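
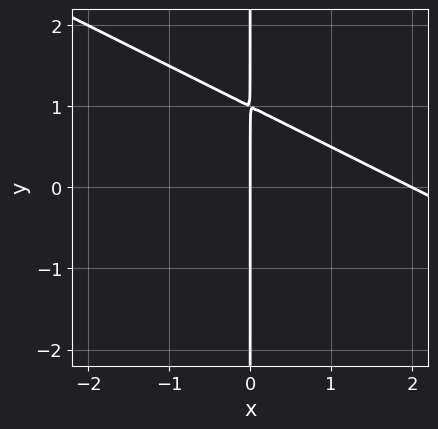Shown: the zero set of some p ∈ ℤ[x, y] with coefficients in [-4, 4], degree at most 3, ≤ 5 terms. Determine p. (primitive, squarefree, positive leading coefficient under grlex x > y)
The degree is 2 — a generic line meets the curve in up to 2 points.
Observable constraints: the x-axis gridline crossings are at x ∈ {0, 2}; every point of the y-axis in the box is on the curve.
The integer polynomial consistent with all of this is the stated p.

x^2 + 2*x*y - 2*x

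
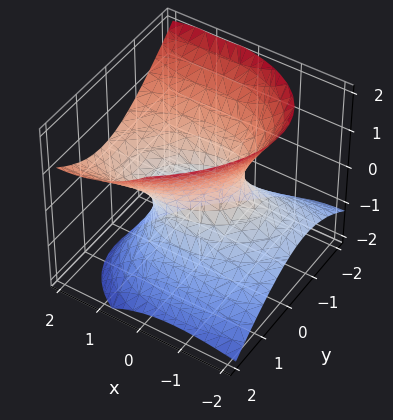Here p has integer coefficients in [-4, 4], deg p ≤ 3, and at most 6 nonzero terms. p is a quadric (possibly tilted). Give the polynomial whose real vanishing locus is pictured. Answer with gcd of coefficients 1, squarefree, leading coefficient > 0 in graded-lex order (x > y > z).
deg p = 2.
Checking where it meets the axes: the surface avoids every integer z-axis point in the box; the x-axis gridline crossings are at x ∈ {-1, 1}.
Putting this together gives p.

x^2 - x*y - 2*x*z + 2*y^2 - 2*z^2 - 1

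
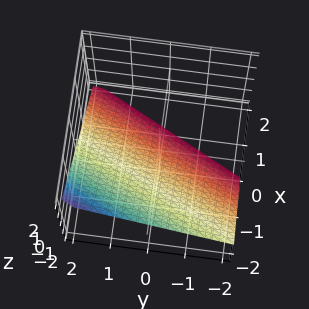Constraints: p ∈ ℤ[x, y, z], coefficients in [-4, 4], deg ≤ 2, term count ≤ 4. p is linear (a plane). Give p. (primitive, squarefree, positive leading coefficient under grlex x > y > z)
(a) deg p = 1. Every cross-section is a straight line — this is a plane.
(b) From the visible intercepts: it meets the x-axis at x = -1 (among the integer gridlines); one z-axis crossing is at z = -1.
(c) Matching integer coefficients to the picture gives p. Check: (0, 2, 0) on the y-axis lies on the surface, and p(0, 2, 0) = 0. ✓

2*x - y + 2*z + 2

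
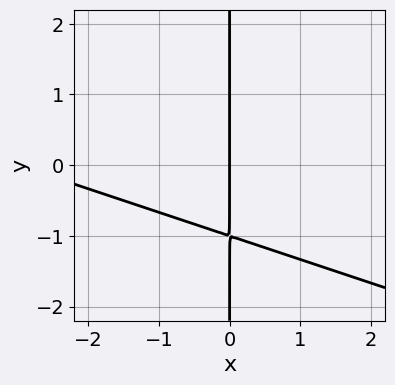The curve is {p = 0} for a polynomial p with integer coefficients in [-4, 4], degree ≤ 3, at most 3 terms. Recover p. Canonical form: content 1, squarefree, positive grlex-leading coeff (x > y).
The degree is 2 — the shape is more complex than any degree-1 curve.
Observable constraints: the visible y-axis segment lies entirely on the curve; one x-axis crossing is at x = 0.
The integer polynomial consistent with all of this is the stated p.

x^2 + 3*x*y + 3*x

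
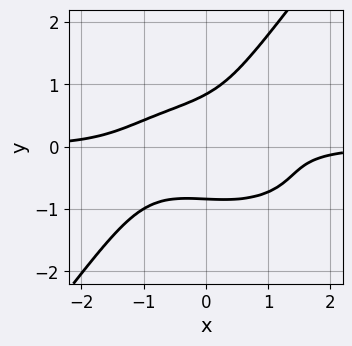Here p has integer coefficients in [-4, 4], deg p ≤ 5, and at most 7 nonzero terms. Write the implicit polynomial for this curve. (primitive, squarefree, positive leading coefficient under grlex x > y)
x^3*y + 2*x*y^3 - 2*y^4 + 2*x*y^2 + 1

Degree: the shape is more complex than any degree-3 curve, so deg p = 4.
Reading off the gridlines: no x-intercept at any integer in the box.
The integer polynomial consistent with all of this is the stated p.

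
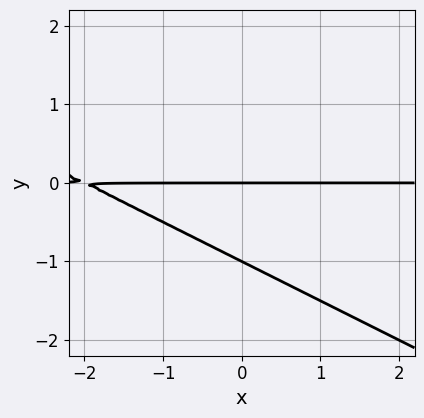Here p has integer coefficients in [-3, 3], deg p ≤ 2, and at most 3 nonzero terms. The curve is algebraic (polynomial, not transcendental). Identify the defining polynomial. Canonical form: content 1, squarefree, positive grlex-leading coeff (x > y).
x*y + 2*y^2 + 2*y

The degree is 2 — a generic line meets the curve in up to 2 points.
From the axis intercepts and sections: among the integer gridlines, it crosses the y-axis at y ∈ {-1, 0}; the visible x-axis segment lies entirely on the curve.
Fitting integer coefficients to these (and the overall shape) gives p.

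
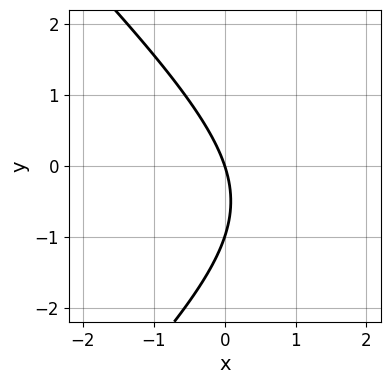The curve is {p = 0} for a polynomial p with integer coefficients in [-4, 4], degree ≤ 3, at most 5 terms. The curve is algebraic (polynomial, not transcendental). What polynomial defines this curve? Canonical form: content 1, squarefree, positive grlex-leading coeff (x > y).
x^2 - y^2 - 3*x - y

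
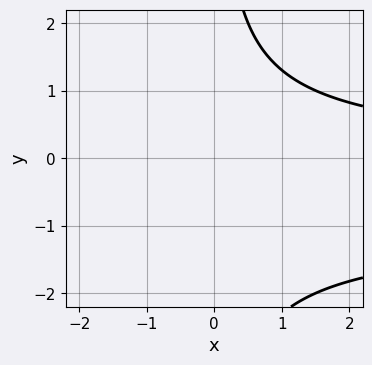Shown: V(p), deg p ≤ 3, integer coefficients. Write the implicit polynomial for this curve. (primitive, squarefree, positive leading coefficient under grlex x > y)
x*y^2 + x*y - 3

First, the degree is 3 — no degree-2 curve has this shape.
Then, from the axis intercepts and sections: the curve avoids every integer y-axis point in the box; the curve avoids every integer x-axis point in the box.
Finally, these observations pin down the coefficients.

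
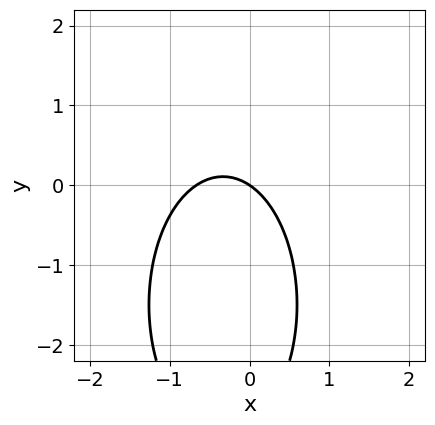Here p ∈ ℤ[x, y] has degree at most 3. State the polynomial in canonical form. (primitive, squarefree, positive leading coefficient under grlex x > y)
The degree is 2 — the shape is more complex than any degree-1 curve.
Against the integer gridlines: one x-axis crossing is at x = 0; it meets the y-axis at y = 0 (among the integer gridlines).
These observations pin down the coefficients.

3*x^2 + y^2 + 2*x + 3*y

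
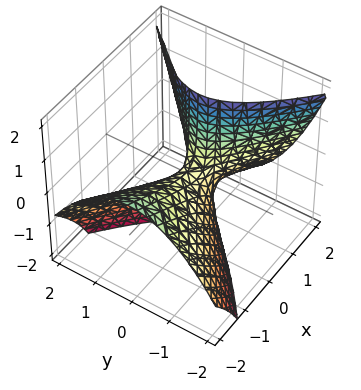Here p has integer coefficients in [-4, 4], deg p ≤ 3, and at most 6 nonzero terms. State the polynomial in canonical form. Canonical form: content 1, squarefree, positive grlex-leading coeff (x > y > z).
deg p = 2. A generic line meets the surface in up to 2 points.
Checking where it meets the axes: one x-axis crossing is at x = 0; it crosses the z-axis at the gridline z = 0; it meets the y-axis at y = 0 (among the integer gridlines).
Together with the visible shape, these determine p as stated.

x^2 + 2*x*z - 2*y^2 - z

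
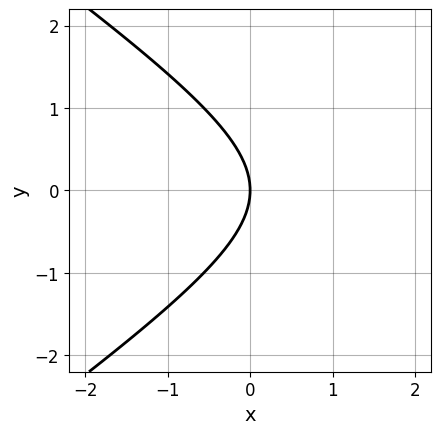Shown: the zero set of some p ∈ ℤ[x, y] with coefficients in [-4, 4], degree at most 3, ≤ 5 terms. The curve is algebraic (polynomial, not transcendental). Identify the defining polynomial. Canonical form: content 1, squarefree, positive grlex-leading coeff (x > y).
First, deg p = 2. No degree-1 curve has this shape.
Next, symmetries: it's symmetric under y → −y, forcing even powers of y.
Then, checking where it meets the axes: it crosses the x-axis at the gridline x = 0; it crosses the y-axis at the gridline y = 0.
Finally, these observations pin down the coefficients.

x^2 - 2*y^2 - 3*x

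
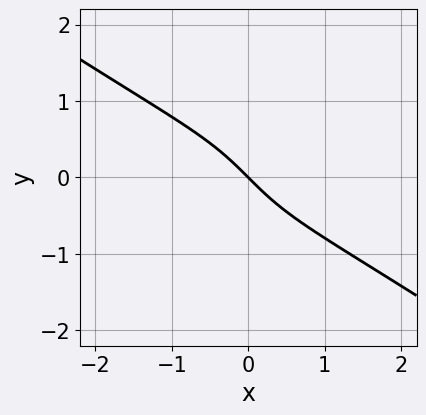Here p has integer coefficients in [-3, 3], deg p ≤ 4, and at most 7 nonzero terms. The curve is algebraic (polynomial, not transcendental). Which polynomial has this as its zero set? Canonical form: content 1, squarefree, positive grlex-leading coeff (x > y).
(a) Degree: a generic line meets the curve in up to 3 points, so deg p = 3.
(b) From the axis intercepts and sections: it crosses the y-axis at the gridline y = 0; it meets the x-axis at x = 0 (among the integer gridlines).
(c) These observations pin down the coefficients.

x^3 - x*y^2 + 2*y^3 + 3*x + 3*y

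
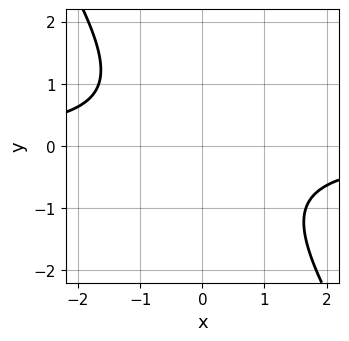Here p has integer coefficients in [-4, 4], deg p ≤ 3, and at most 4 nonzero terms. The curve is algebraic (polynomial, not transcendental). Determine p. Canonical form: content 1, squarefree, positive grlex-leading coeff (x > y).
3*x*y + 2*y^2 + 3

The degree is 2 — the shape is more complex than any degree-1 curve.
Observable constraints: it misses every integer gridline on the y-axis; no x-intercept at any integer in the box.
Assembling these constraints gives the stated polynomial.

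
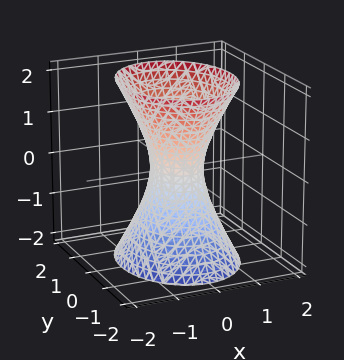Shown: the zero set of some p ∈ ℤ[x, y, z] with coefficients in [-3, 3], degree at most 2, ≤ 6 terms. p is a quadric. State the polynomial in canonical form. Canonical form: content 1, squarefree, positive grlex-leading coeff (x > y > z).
3*x^2 + 2*y^2 - z^2 - 1

(a) deg p = 2. An hourglass — one-sheet hyperboloid; a quadric.
(b) Symmetries: the z ↦ −z reflection is a symmetry, so z appears only in even powers; mirror symmetry x ↦ −x ⇒ only even powers of x; mirror symmetry y ↦ −y ⇒ only even powers of y.
(c) From the visible intercepts: no z-intercept at any integer in the box.
(d) These observations pin down the coefficients.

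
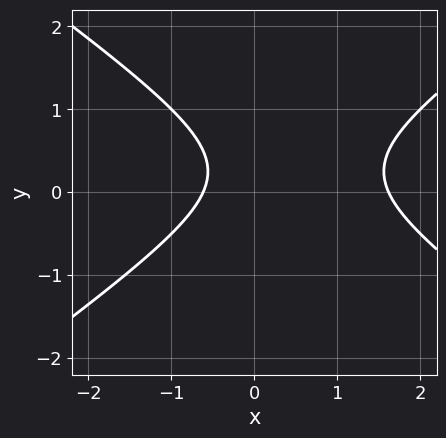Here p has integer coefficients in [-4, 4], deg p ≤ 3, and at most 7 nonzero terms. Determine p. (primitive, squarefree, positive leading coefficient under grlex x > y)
First, deg p = 2.
Next, observable constraints: the curve avoids every integer y-axis point in the box.
Finally, solving for integer coefficients yields p as stated.

x^2 - 2*y^2 - x + y - 1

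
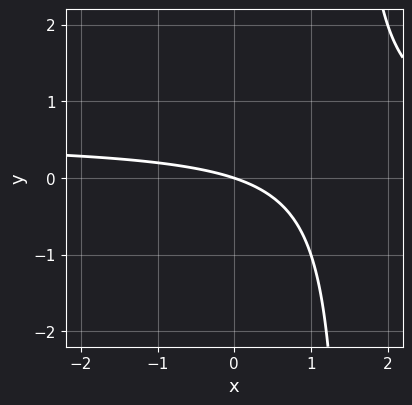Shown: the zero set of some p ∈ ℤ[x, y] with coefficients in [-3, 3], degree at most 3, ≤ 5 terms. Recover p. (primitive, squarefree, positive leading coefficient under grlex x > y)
2*x*y - x - 3*y

Degree: the shape is more complex than any degree-1 curve, so deg p = 2.
From the visible intercepts: one x-axis crossing is at x = 0; it crosses the y-axis at the gridline y = 0.
Putting this together gives p.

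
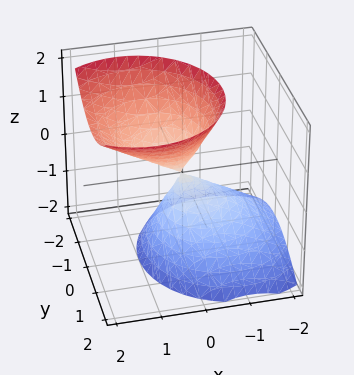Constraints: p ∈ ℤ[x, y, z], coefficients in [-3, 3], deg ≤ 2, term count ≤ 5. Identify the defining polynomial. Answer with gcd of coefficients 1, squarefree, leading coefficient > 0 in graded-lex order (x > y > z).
3*x^2 - 3*x*z + 3*y^2 - 2*z^2

First, there are 2 components.
Next, deg p = 2.
Then, against the integer gridlines: one x-axis crossing is at x = 0; one z-axis crossing is at z = 0; it crosses the y-axis at the gridline y = 0.
Finally, these observations pin down the coefficients.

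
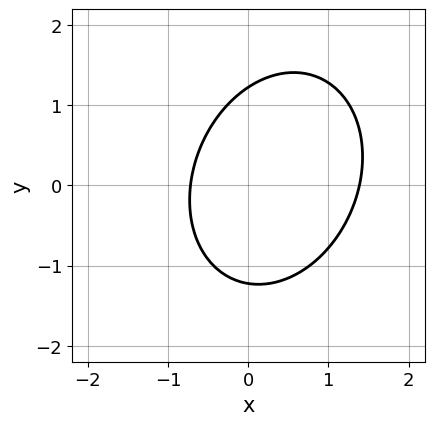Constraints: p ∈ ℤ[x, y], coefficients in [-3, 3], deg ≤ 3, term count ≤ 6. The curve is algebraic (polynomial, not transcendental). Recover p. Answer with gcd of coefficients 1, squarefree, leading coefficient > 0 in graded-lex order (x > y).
3*x^2 - x*y + 2*y^2 - 2*x - 3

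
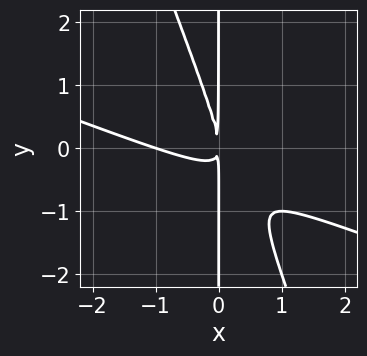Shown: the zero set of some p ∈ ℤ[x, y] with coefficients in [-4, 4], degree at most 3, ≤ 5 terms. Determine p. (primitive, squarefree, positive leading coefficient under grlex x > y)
(a) The degree is 3 — a generic line meets the curve in up to 3 points.
(b) From the visible intercepts: it meets the x-axis at x = -1 (among the integer gridlines); every point of the y-axis in the box is on the curve.
(c) The integer polynomial consistent with all of this is the stated p.

x^3 + 3*x^2*y + x*y^2 + x^2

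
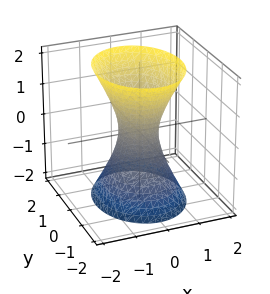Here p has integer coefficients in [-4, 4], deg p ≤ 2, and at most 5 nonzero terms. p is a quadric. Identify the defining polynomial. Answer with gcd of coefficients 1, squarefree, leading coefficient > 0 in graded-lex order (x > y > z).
(a) Degree: an hourglass — one-sheet hyperboloid; a quadric, so deg p = 2.
(b) Symmetries: the y ↦ −y reflection is a symmetry, so y appears only in even powers; mirror symmetry x ↦ −x ⇒ only even powers of x; the z ↦ −z reflection is a symmetry, so z appears only in even powers.
(c) Against the integer gridlines: the surface avoids every integer z-axis point in the box.
(d) These observations pin down the coefficients.

3*x^2 + 2*y^2 - z^2 - 1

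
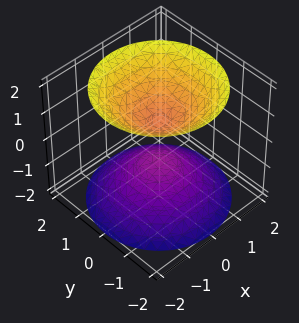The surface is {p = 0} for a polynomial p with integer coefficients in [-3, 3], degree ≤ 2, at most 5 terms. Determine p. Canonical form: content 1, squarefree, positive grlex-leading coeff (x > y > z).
I count 2 distinct pieces. They look like related sheets of one shape, so recover p as a whole.
The degree is 2 — two sheets facing apart; a quadric.
Symmetries: it's symmetric under z → −z, forcing even powers of z; the z-axis is an axis of rotation, so x and y enter only as x² + y².
Observable constraints: a circular section at z = -1 has radius between 0 and 1; no x-intercept at any integer in the box.
Putting this together gives p.

2*x^2 + 2*y^2 - 2*z^2 + 1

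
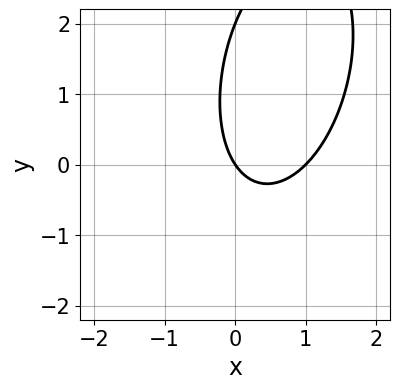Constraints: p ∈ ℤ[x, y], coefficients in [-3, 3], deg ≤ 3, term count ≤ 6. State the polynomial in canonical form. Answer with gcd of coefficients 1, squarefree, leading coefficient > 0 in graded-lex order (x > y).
deg p = 2. The shape is more complex than any degree-1 curve.
Reading off the gridlines: among the integer gridlines, it crosses the y-axis at y ∈ {0, 2}; among the integer gridlines, it crosses the x-axis at x ∈ {0, 1}.
Together with the visible shape, these determine p as stated.

3*x^2 - x*y + y^2 - 3*x - 2*y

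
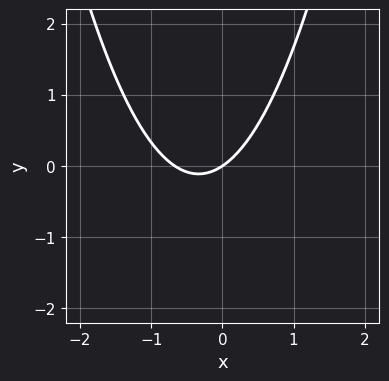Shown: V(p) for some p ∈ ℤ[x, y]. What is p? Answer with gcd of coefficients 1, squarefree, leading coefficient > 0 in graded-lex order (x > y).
3*x^2 + 2*x - 3*y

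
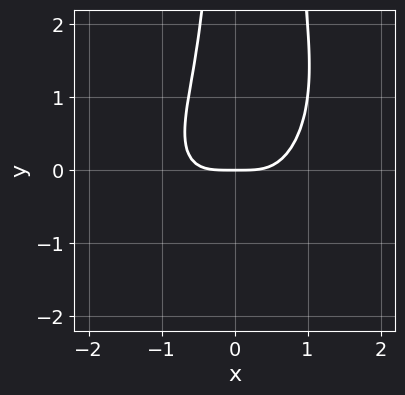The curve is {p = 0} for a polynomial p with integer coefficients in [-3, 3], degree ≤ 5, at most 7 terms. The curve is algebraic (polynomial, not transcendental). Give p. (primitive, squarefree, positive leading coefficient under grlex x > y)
deg p = 4. The shape is more complex than any degree-3 curve.
From the visible intercepts: it crosses the x-axis at the gridline x = 0; one y-axis crossing is at y = 0.
The integer polynomial consistent with all of this is the stated p.

2*x^4 - x^3*y + 2*x^2*y^2 - x*y^2 - 2*y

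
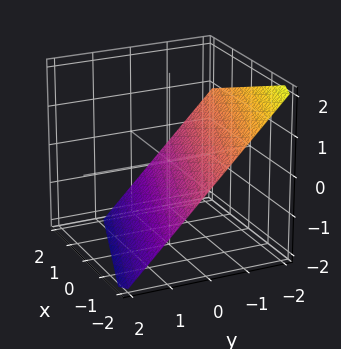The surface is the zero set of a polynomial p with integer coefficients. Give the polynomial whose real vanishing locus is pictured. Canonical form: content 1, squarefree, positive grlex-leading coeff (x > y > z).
(a) deg p = 1. Every cross-section is a straight line — this is a plane.
(b) Reading off the gridlines: it meets the x-axis at x = -2 (among the integer gridlines).
(c) Putting this together gives p.

x + 3*y + 3*z + 2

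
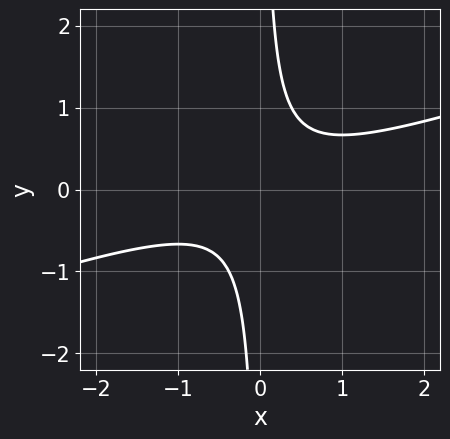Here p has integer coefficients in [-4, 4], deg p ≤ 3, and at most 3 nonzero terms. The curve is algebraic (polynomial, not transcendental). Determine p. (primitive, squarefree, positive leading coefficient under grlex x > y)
x^2 - 3*x*y + 1

First, degree: no degree-1 curve has this shape, so deg p = 2.
Next, from the visible intercepts: the curve avoids every integer y-axis point in the box; it misses every integer gridline on the x-axis.
Finally, fitting integer coefficients to these (and the overall shape) gives p.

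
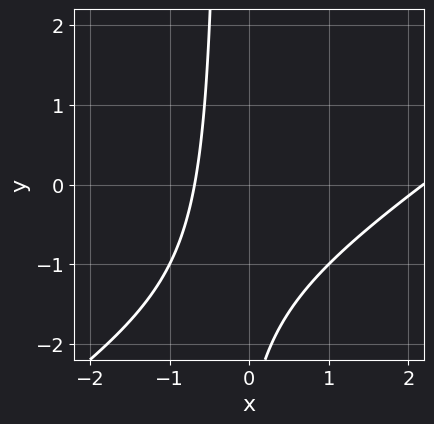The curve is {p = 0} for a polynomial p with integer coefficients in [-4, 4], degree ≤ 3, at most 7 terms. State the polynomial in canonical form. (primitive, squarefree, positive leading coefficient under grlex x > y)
2*x^2 - 3*x*y - 3*x - y - 3

First, the degree is 2 — no degree-1 curve has this shape.
Next, from the axis intercepts and sections: it misses every integer gridline on the y-axis.
Finally, assembling these constraints gives the stated polynomial.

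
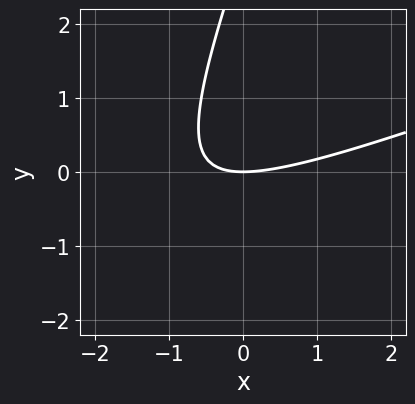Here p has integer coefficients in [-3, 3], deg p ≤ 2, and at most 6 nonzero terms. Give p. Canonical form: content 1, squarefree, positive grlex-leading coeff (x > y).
x^2 - 3*x*y + y^2 - 3*y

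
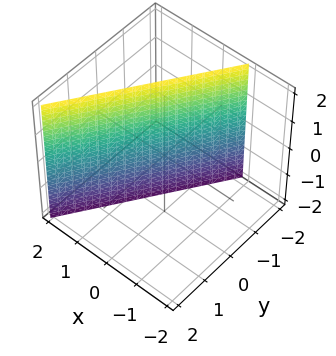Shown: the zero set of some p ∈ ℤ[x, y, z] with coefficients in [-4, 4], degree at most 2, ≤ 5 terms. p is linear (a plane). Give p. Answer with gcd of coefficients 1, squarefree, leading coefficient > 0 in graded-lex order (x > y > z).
3*x - 2*y - 2

deg p = 1. Every cross-section is a straight line — this is a plane.
Observable constraints: one y-axis crossing is at y = -1; the surface avoids every integer z-axis point in the box.
Putting this together gives p.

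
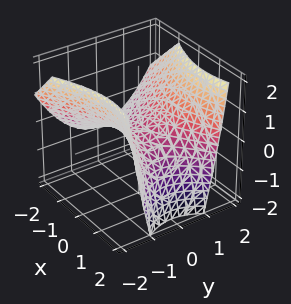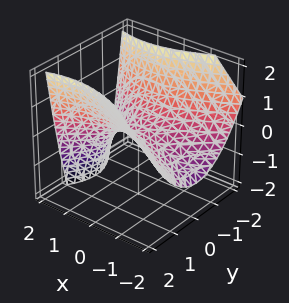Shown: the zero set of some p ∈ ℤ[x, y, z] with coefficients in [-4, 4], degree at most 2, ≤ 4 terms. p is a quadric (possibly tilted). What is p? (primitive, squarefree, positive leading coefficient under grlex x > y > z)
1. The degree is 2 — the shape is more complex than any degree-1 surface.
2. Observable constraints: it meets the y-axis at y = 0 (among the integer gridlines); one z-axis crossing is at z = 0.
3. These observations pin down the coefficients.

x^2 - x*z - 2*y^2 + 3*z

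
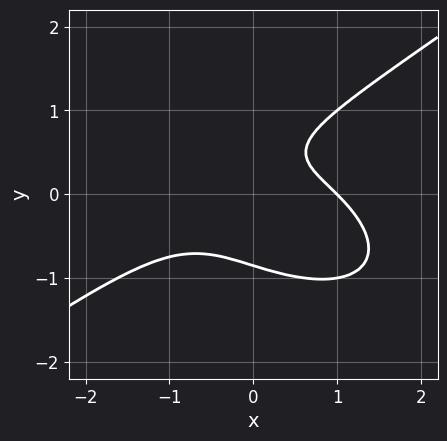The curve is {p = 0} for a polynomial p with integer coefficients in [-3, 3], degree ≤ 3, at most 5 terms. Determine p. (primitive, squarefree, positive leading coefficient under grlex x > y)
x^3 - 3*y^3 + 2*x*y + y - 1

First, the degree is 3 — a generic line meets the curve in up to 3 points.
Then, observable constraints: one x-axis crossing is at x = 1.
Finally, fitting integer coefficients to these (and the overall shape) gives p.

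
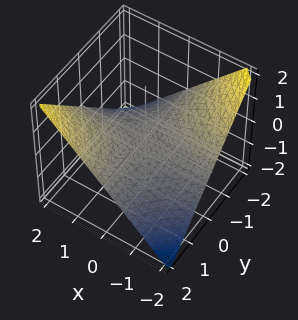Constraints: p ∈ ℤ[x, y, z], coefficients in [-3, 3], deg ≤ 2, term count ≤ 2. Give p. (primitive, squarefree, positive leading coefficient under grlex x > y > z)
(a) deg p = 2. A saddle surface; a quadric.
(b) Checking where it meets the axes: every point of the x-axis in the box is on the surface; it meets the z-axis at z = 0 (among the integer gridlines); the visible y-axis segment lies entirely on the surface.
(c) These observations pin down the coefficients.

x*y - 2*z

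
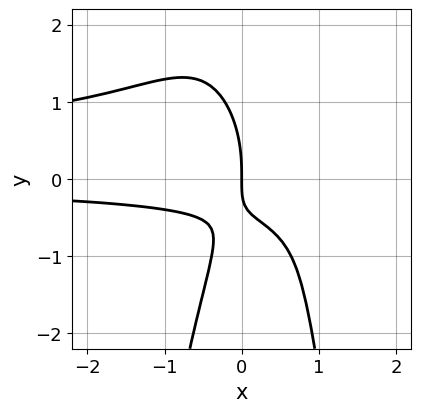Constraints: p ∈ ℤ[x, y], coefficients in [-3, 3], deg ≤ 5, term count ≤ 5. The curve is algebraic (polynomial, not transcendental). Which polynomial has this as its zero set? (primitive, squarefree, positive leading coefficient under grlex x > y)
3*x^2*y^2 - x^2*y + y^3 + 3*x*y + 2*x

(a) Degree: the shape is more complex than any degree-3 curve, so deg p = 4.
(b) Reading off the gridlines: it meets the x-axis at x = 0 (among the integer gridlines); one y-axis crossing is at y = 0.
(c) Fitting integer coefficients to these (and the overall shape) gives p.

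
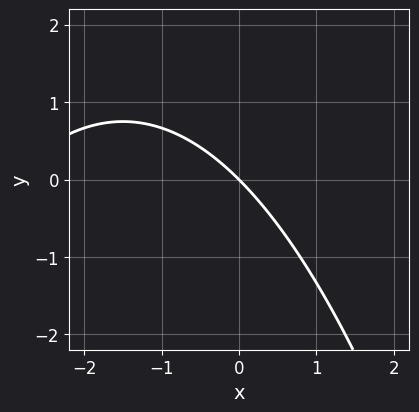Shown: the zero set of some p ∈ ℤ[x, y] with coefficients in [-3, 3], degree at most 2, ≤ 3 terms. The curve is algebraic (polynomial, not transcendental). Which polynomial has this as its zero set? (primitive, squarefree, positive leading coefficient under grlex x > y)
x^2 + 3*x + 3*y

1. The degree is 2 — the shape is more complex than any degree-1 curve.
2. Checking where it meets the axes: one y-axis crossing is at y = 0; it crosses the x-axis at the gridline x = 0.
3. These observations pin down the coefficients.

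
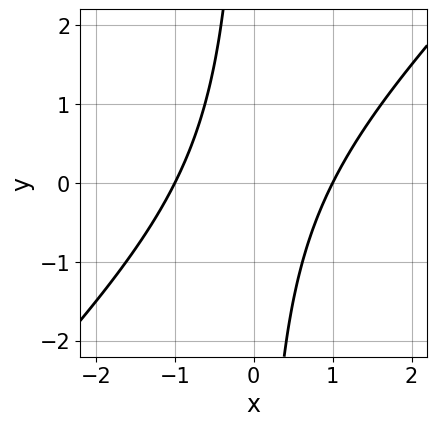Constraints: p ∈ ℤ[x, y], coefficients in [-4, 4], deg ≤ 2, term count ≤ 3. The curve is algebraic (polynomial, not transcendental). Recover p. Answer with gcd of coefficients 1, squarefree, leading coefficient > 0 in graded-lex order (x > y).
1. The degree is 2 — no degree-1 curve has this shape.
2. Observable constraints: the x-axis gridline crossings are at x ∈ {-1, 1}; it misses every integer gridline on the y-axis.
3. The integer polynomial consistent with all of this is the stated p.

x^2 - x*y - 1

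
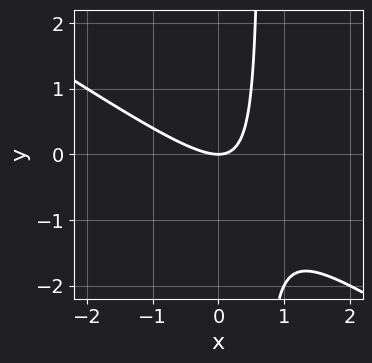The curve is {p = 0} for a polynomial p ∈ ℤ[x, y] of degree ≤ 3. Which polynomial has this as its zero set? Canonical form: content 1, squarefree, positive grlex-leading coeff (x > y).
1. deg p = 2. A generic line meets the curve in up to 2 points.
2. Observable constraints: one x-axis crossing is at x = 0; it crosses the y-axis at the gridline y = 0.
3. Together with the visible shape, these determine p as stated.

2*x^2 + 3*x*y - 2*y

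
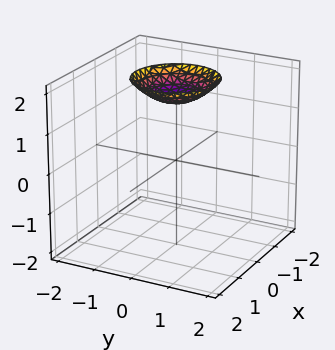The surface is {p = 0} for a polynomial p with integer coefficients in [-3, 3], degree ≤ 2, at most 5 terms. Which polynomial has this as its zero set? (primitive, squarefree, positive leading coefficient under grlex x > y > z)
x^2 + y^2 - 2*z + 3

First, degree: no degree-1 surface has this shape, so deg p = 2.
Next, symmetry: the surface is invariant under rotation about z: p = q(x² + y², z).
Next, reading off the gridlines: a circular section at z = 2 has radius exactly 1; the surface avoids every integer y-axis point in the box.
Finally, the integer polynomial consistent with all of this is the stated p.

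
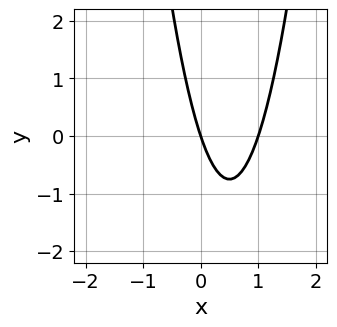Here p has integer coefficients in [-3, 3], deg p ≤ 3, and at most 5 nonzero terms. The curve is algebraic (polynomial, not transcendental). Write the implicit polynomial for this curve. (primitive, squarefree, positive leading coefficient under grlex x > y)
3*x^2 - 3*x - y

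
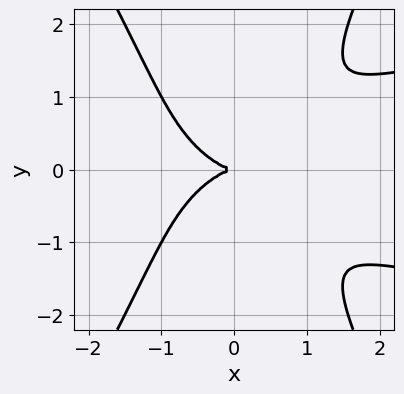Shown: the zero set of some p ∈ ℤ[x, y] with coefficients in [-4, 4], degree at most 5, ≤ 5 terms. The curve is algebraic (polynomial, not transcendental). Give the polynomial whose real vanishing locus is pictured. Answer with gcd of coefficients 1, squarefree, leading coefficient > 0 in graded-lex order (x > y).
3*x^2*y^2 - y^4 - 2*x^3 + x*y^2 - 3*y^2

First, degree: no degree-3 curve has this shape, so deg p = 4.
Next, symmetries: mirror symmetry y ↦ −y ⇒ only even powers of y.
Next, reading off the gridlines: it crosses the x-axis at the gridline x = 0; it meets the y-axis at y = 0 (among the integer gridlines).
Finally, the integer polynomial consistent with all of this is the stated p.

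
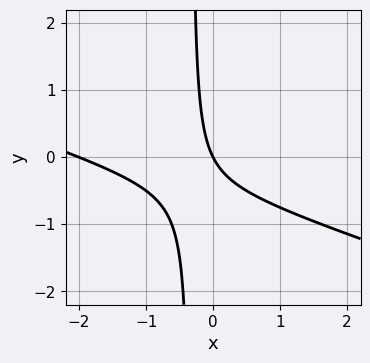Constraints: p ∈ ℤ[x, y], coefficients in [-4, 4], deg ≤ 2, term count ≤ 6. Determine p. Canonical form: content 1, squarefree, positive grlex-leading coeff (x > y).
x^2 + 3*x*y + 2*x + y

Degree: no degree-1 curve has this shape, so deg p = 2.
From the visible intercepts: among the integer gridlines, it crosses the x-axis at x ∈ {-2, 0}; it meets the y-axis at y = 0 (among the integer gridlines).
Fitting integer coefficients to these (and the overall shape) gives p.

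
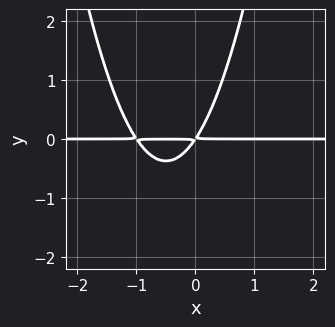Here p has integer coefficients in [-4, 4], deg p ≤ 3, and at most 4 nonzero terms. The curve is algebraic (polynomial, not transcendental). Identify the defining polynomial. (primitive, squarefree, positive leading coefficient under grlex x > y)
3*x^2*y + 3*x*y - 2*y^2

Degree: a generic line meets the curve in up to 3 points, so deg p = 3.
Checking where it meets the axes: every point of the x-axis in the box is on the curve.
The integer polynomial consistent with all of this is the stated p.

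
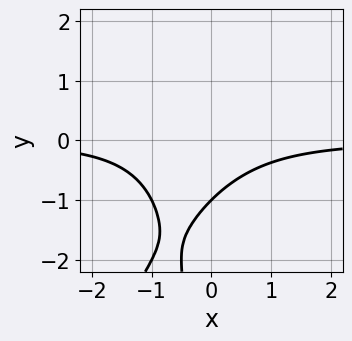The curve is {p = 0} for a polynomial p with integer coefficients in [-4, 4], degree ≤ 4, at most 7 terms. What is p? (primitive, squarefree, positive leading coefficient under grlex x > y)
The degree is 3 — the shape is more complex than any degree-2 curve.
Checking where it meets the axes: it meets the y-axis at y = -1 (among the integer gridlines); it misses every integer gridline on the x-axis.
These observations pin down the coefficients.

2*x^2*y - x*y^2 + x*y + 2*y + 2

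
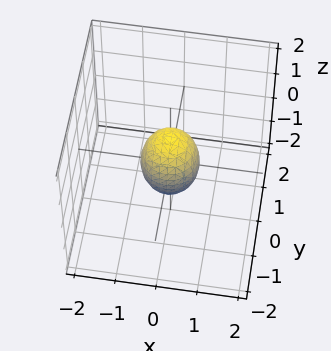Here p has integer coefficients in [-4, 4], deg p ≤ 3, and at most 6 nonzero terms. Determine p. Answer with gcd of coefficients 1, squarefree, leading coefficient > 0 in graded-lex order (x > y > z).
1. deg p = 2. A closed, bounded, convex surface; a quadric.
2. Symmetries: mirror symmetry z ↦ −z ⇒ only even powers of z; rotational symmetry about the z-axis ⇒ p depends on x, y only through x² + y².
3. From the visible intercepts: the z-axis gridline crossings are at z ∈ {-1, 1}; a circular section at z = 0 has radius between 0 and 1.
4. Together with the visible shape, these determine p as stated.

2*x^2 + 2*y^2 + z^2 - 1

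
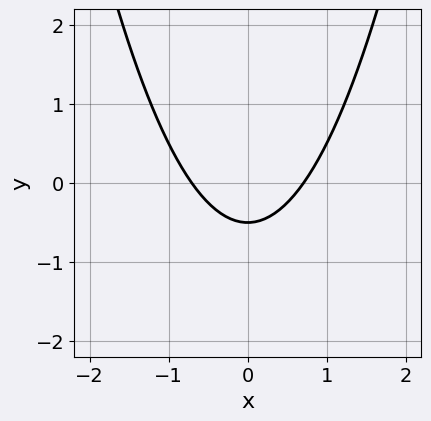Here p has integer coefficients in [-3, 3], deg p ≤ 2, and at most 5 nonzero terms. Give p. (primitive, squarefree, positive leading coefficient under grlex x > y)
First, degree: no degree-1 curve has this shape, so deg p = 2.
Next, symmetries: the x ↦ −x reflection is a symmetry, so x appears only in even powers.
Finally, these observations pin down the coefficients.

2*x^2 - 2*y - 1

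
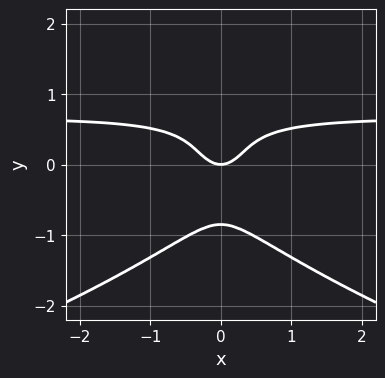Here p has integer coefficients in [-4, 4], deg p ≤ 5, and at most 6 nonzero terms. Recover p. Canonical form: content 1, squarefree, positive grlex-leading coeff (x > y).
deg p = 4.
Symmetries: mirror symmetry x ↦ −x ⇒ only even powers of x.
From the axis intercepts and sections: it crosses the y-axis at the gridline y = 0; it crosses the x-axis at the gridline x = 0.
Matching integer coefficients to the picture gives p.

3*y^4 + 3*x^2*y - 2*x^2 - y^2 + y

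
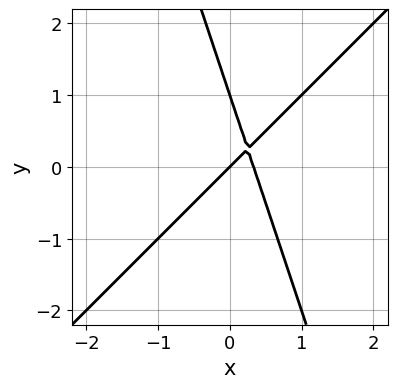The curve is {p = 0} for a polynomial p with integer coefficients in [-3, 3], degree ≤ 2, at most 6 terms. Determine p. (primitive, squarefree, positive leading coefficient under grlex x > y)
1. The degree is 2 — a generic line meets the curve in up to 2 points.
2. Checking where it meets the axes: it crosses the x-axis at the gridline x = 0; the y-axis gridline crossings are at y ∈ {0, 1}.
3. Fitting integer coefficients to these (and the overall shape) gives p.

3*x^2 - 2*x*y - y^2 - x + y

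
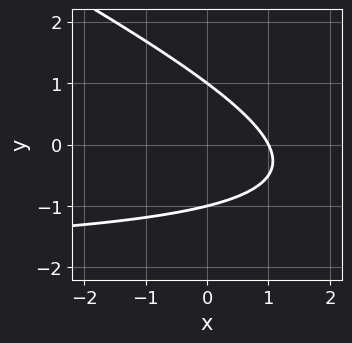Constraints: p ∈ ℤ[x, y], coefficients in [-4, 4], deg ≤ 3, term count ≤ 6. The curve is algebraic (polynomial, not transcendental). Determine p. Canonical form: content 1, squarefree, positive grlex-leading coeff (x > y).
x*y + 2*y^2 + 2*x - 2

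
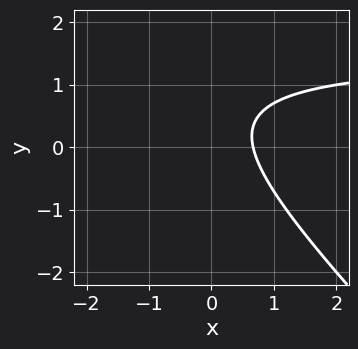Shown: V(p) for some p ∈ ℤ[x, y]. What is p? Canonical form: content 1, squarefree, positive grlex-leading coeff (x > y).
(a) The degree is 2 — no degree-1 curve has this shape.
(b) Reading off the gridlines: no y-intercept at any integer in the box.
(c) These observations pin down the coefficients.

2*x*y + 2*y^2 - 3*x - 2*y + 2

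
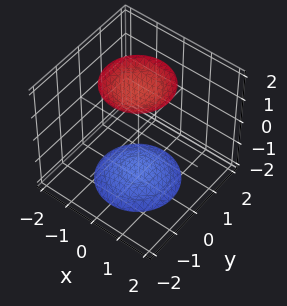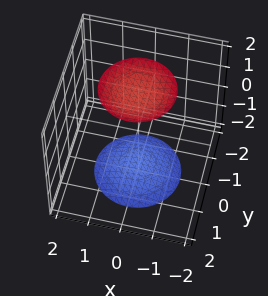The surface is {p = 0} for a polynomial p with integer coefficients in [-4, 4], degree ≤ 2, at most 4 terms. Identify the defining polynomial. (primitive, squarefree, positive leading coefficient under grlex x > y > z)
First, there are 2 components. They look like related sheets of one shape, so recover p as a whole.
Next, deg p = 2. Two sheets facing apart; a quadric.
Then, symmetry: the z-axis is an axis of rotation, so x and y enter only as x² + y²; mirror symmetry z ↦ −z ⇒ only even powers of z.
Next, observable constraints: no x-intercept at any integer in the box; a circular section at z = -2 has radius exactly 1; the surface avoids every integer y-axis point in the box.
Finally, together with the visible shape, these determine p as stated.

x^2 + y^2 - z^2 + 3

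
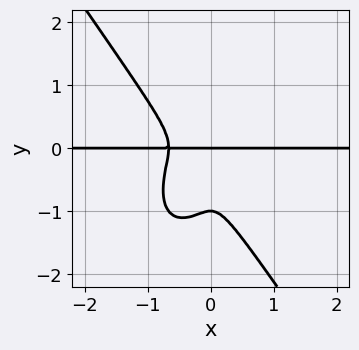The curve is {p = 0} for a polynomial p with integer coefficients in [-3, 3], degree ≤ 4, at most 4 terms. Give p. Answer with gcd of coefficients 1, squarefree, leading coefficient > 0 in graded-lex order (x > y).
(a) Degree: the shape is more complex than any degree-3 curve, so deg p = 4.
(b) Observable constraints: the y-axis gridline crossings are at y ∈ {-1, 0}; the visible x-axis segment lies entirely on the curve.
(c) Together with the visible shape, these determine p as stated.

3*x^3*y + y^4 + 2*x^2*y + y^3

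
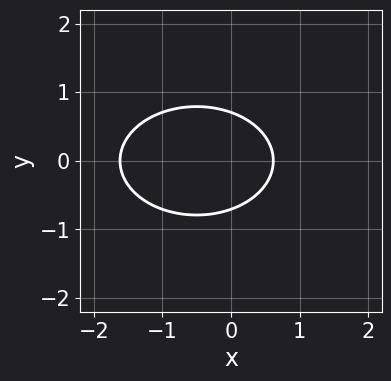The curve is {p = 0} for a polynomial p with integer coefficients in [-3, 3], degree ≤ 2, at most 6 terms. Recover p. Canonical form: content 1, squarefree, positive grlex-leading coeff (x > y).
x^2 + 2*y^2 + x - 1

1. The degree is 2 — no degree-1 curve has this shape.
2. Symmetries: the y ↦ −y reflection is a symmetry, so y appears only in even powers.
3. Putting this together gives p.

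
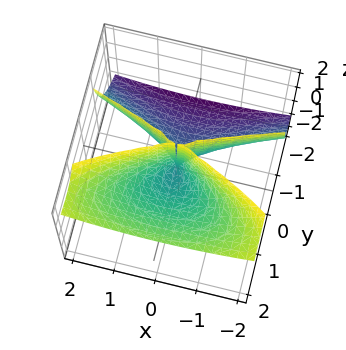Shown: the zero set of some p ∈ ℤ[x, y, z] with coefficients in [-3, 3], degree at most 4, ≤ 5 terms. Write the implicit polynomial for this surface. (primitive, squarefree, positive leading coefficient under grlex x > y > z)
(a) The degree is 3 — no degree-2 surface has this shape.
(b) From the axis intercepts and sections: it meets the x-axis at x = 0 (among the integer gridlines); every point of the z-axis in the box is on the surface.
(c) Putting this together gives p.

2*y^3 - 3*y^2*z + x^2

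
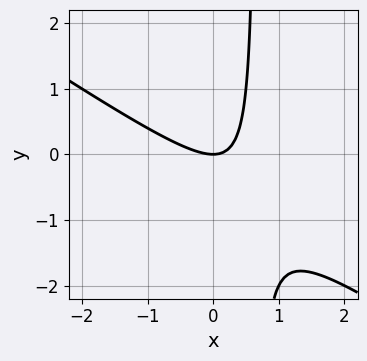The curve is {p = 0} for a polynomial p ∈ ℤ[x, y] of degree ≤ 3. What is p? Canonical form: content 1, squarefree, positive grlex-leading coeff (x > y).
2*x^2 + 3*x*y - 2*y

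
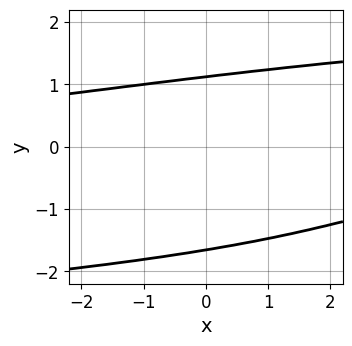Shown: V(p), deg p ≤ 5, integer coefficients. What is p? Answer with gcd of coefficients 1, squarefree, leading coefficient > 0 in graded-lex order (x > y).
y^4 + y^3 - x*y - 3

Degree: the shape is more complex than any degree-3 curve, so deg p = 4.
Observable constraints: the curve avoids every integer x-axis point in the box.
Together with the visible shape, these determine p as stated.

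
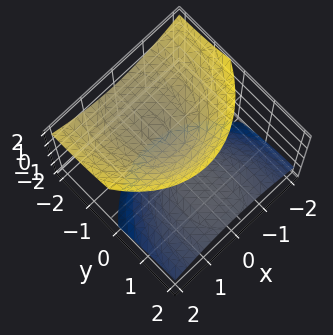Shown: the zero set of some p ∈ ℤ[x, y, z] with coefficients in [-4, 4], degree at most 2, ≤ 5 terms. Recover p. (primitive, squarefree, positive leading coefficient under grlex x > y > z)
(a) I count 2 distinct pieces. Treating them together as one polynomial.
(b) The degree is 2 — the shape is more complex than any degree-1 surface.
(c) Against the integer gridlines: no y-intercept at any integer in the box; it misses every integer gridline on the x-axis.
(d) Matching integer coefficients to the picture gives p.

2*x^2 + y^2 + 3*y*z - 2*z^2 + 1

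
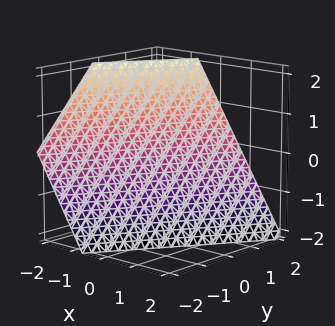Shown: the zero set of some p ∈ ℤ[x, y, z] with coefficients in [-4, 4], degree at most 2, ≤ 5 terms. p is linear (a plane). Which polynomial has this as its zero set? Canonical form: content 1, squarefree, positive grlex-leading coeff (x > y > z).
3*x - 2*y + 2*z + 2

1. Degree: every cross-section is a straight line — this is a plane, so deg p = 1.
2. From the axis intercepts and sections: it crosses the z-axis at the gridline z = -1; it crosses the y-axis at the gridline y = 1.
3. Together with the visible shape, these determine p as stated.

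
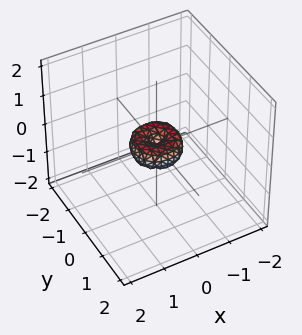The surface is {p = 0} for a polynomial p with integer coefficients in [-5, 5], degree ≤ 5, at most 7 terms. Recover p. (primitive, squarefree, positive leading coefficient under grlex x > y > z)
(a) Degree: the shape is more complex than any degree-3 surface, so deg p = 4.
(b) Symmetries: rotational symmetry about the z-axis ⇒ p depends on x, y only through x² + y².
(c) Reading off the gridlines: it meets the y-axis at y = 0 (among the integer gridlines); it crosses the x-axis at the gridline x = 0.
(d) Putting this together gives p.

2*x^4 + 4*x^2*y^2 + 2*y^4 - x^2 - y^2 + z^2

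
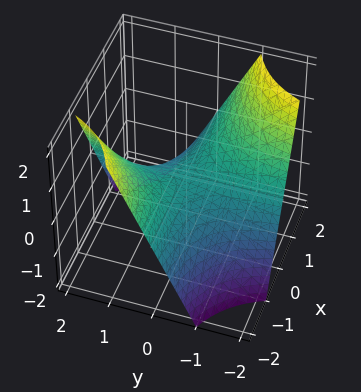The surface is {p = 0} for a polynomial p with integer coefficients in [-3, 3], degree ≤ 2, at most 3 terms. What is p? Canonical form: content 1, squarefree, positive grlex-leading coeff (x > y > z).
deg p = 2.
Checking where it meets the axes: it meets the z-axis at z = 0 (among the integer gridlines); every point of the y-axis in the box is on the surface; the visible x-axis segment lies entirely on the surface.
These observations pin down the coefficients.

x*y + z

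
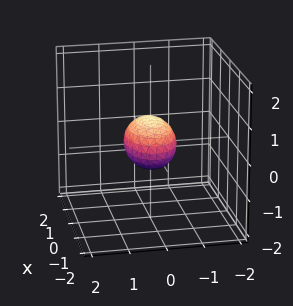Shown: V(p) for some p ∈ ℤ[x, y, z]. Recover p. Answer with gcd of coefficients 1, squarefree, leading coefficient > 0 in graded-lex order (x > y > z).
x^2 + 2*y^2 + 2*z^2 - 1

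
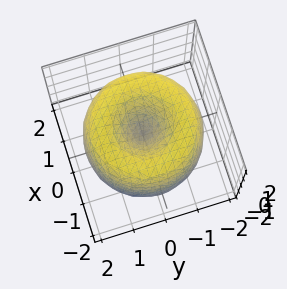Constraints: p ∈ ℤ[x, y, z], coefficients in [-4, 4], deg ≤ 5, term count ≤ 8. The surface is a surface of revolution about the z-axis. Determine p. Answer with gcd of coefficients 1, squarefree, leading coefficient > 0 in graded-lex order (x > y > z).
x^4 + 2*x^2*y^2 + y^4 - 3*x^2 - 3*y^2 + z^2

First, deg p = 4.
Next, symmetries: rotational symmetry about the z-axis ⇒ p depends on x, y only through x² + y².
Then, checking where it meets the axes: it crosses the y-axis at the gridline y = 0; a circular section at z = -1 has radius between 0 and 1; it meets the x-axis at x = 0 (among the integer gridlines); one z-axis crossing is at z = 0.
Finally, the integer polynomial consistent with all of this is the stated p.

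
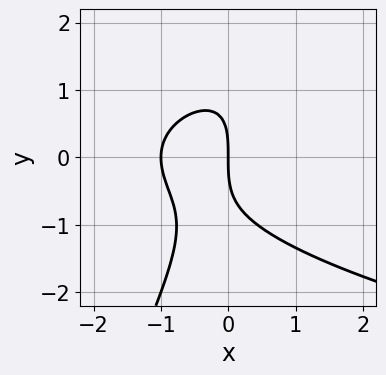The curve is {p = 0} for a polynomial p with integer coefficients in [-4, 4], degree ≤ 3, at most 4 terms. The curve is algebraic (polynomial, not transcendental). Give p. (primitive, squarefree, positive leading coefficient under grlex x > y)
2*x*y^2 - y^3 - 3*x^2 - 3*x

1. The degree is 3 — the shape is more complex than any degree-2 curve.
2. Reading off the gridlines: among the integer gridlines, it crosses the x-axis at x ∈ {-1, 0}; it crosses the y-axis at the gridline y = 0.
3. Fitting integer coefficients to these (and the overall shape) gives p.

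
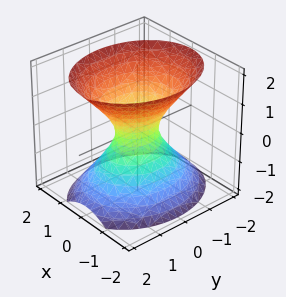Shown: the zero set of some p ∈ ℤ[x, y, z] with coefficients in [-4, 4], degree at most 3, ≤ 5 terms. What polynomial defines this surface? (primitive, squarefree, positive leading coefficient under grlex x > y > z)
(a) Degree: one connected sheet with a waist; a quadric, so deg p = 2.
(b) Symmetries: it's symmetric under x → −x, forcing even powers of x; mirror symmetry z ↦ −z ⇒ only even powers of z; it's symmetric under y → −y, forcing even powers of y.
(c) Reading off the gridlines: no z-intercept at any integer in the box.
(d) Fitting integer coefficients to these (and the overall shape) gives p.

3*x^2 + 2*y^2 - 2*z^2 - 1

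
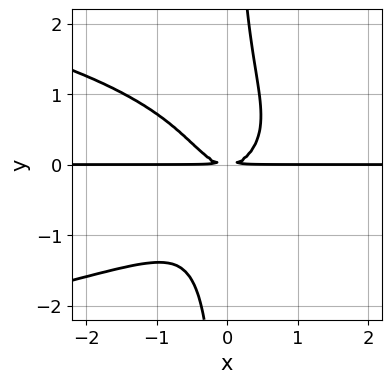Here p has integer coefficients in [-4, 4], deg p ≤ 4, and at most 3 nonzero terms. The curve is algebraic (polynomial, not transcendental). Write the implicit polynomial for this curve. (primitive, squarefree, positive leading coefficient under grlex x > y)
3*x*y^3 + 3*x^2*y - 2*y^2

deg p = 4.
From the visible intercepts: the visible x-axis segment lies entirely on the curve.
Fitting integer coefficients to these (and the overall shape) gives p.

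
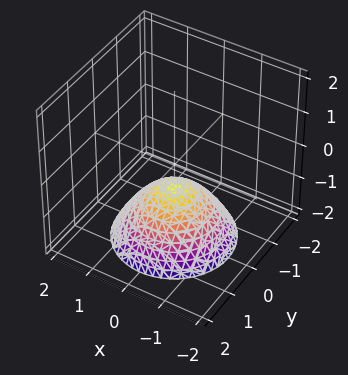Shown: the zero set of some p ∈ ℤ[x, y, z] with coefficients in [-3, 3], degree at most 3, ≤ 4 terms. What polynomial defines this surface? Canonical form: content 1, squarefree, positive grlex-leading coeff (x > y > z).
1. deg p = 2. The shape is more complex than any degree-1 surface.
2. Symmetries: the surface is invariant under rotation about z: p = q(x² + y², z).
3. From the visible intercepts: the surface avoids every integer y-axis point in the box; a circular section at z = -2 has radius between 1 and 2; it misses every integer gridline on the x-axis.
4. The integer polynomial consistent with all of this is the stated p.

2*x^2 + 2*y^2 + 3*z + 2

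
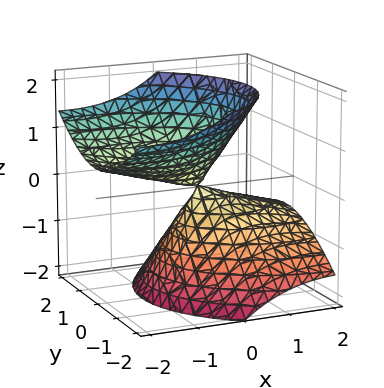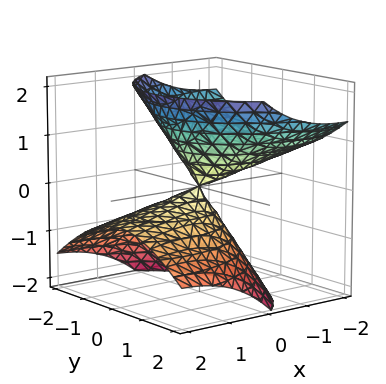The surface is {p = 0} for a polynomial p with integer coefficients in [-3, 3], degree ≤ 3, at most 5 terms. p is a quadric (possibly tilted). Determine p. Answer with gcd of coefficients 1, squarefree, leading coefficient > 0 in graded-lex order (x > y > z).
x^2 + 3*x*z + 2*y^2 - 2*z^2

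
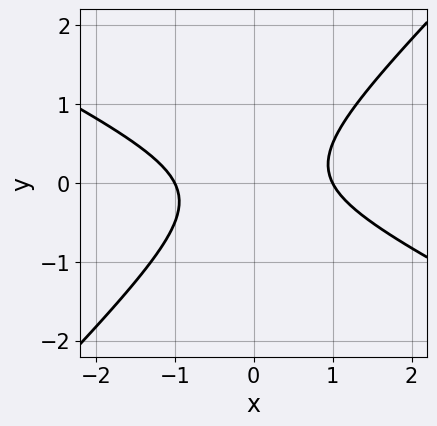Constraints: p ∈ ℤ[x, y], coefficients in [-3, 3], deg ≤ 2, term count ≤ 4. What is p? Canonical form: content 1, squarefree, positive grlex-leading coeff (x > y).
(a) The degree is 2 — a generic line meets the curve in up to 2 points.
(b) From the axis intercepts and sections: the x-axis gridline crossings are at x ∈ {-1, 1}; no y-intercept at any integer in the box.
(c) Solving for integer coefficients yields p as stated.

x^2 + x*y - 2*y^2 - 1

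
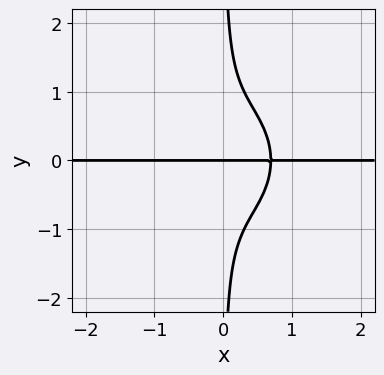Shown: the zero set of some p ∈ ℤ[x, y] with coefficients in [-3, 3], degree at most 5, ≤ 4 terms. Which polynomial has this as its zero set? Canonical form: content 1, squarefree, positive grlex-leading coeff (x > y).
3*x^3*y + 3*x*y^3 - y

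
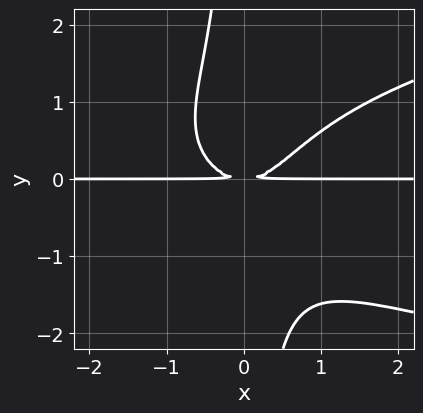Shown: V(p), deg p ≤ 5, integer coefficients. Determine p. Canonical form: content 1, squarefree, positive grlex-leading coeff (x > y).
(a) Degree: a generic line meets the curve in up to 4 points, so deg p = 4.
(b) Against the integer gridlines: every point of the x-axis in the box is on the curve.
(c) Solving for integer coefficients yields p as stated.

x*y^3 - x^2*y + y^2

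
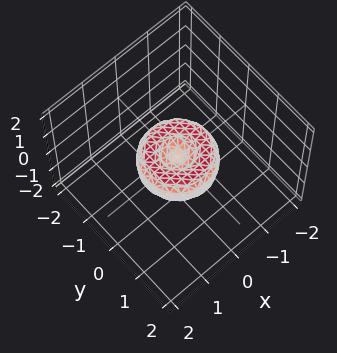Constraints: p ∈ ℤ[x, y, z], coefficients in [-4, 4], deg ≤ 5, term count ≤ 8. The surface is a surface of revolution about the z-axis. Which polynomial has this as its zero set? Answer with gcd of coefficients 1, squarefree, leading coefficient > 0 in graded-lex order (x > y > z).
(a) deg p = 4. The shape is more complex than any degree-3 surface.
(b) Symmetries: every cross-section ⟂ z is a circle, so x, y appear only via x² + y².
(c) From the axis intercepts and sections: among the integer gridlines, it crosses the x-axis at x ∈ {-1, 0, 1}; one z-axis crossing is at z = 0; the y-axis gridline crossings are at y ∈ {-1, 0, 1}; a circular section at z = 0 has radius exactly 1.
(d) Fitting integer coefficients to these (and the overall shape) gives p.

x^4 + 2*x^2*y^2 + y^4 - x^2 - y^2 + z^2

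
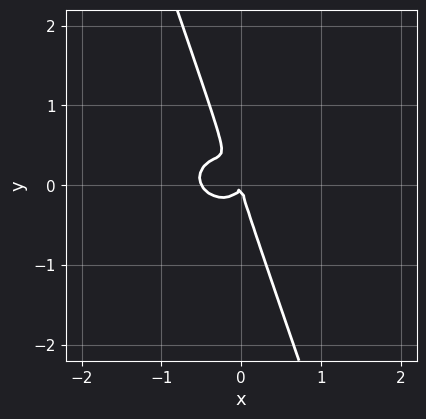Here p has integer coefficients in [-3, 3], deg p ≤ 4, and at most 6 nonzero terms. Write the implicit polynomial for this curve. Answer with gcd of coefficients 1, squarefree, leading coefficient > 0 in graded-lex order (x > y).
1. Degree: a generic line meets the curve in up to 3 points, so deg p = 3.
2. Reading off the gridlines: it crosses the y-axis at the gridline y = 0; one x-axis crossing is at x = 0.
3. Matching integer coefficients to the picture gives p.

2*x^3 + x^2*y + 3*x*y^2 + y^3 + x^2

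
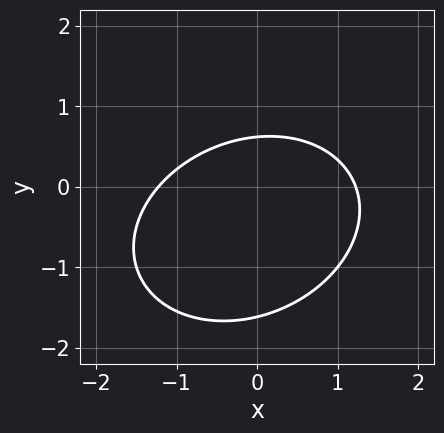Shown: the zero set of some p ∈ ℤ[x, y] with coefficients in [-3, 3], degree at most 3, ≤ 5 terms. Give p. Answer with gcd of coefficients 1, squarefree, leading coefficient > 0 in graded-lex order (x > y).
(a) Degree: the shape is more complex than any degree-1 curve, so deg p = 2.
(b) Putting this together gives p.

2*x^2 - x*y + 3*y^2 + 3*y - 3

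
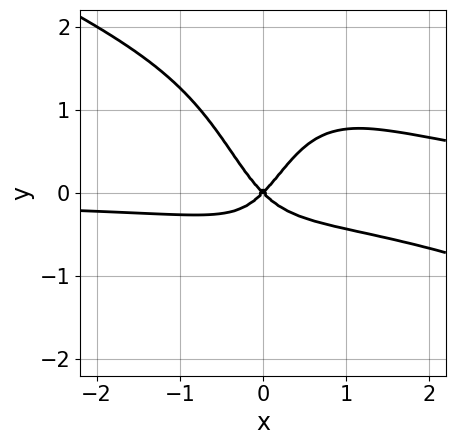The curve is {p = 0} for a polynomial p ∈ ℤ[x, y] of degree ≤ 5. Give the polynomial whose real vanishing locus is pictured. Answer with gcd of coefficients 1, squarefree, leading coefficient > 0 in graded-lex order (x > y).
x^3*y + 2*x^2*y^2 - 2*x^2*y - x^2 + y^2

deg p = 4. A generic line meets the curve in up to 4 points.
From the visible intercepts: it crosses the y-axis at the gridline y = 0; it crosses the x-axis at the gridline x = 0.
These observations pin down the coefficients.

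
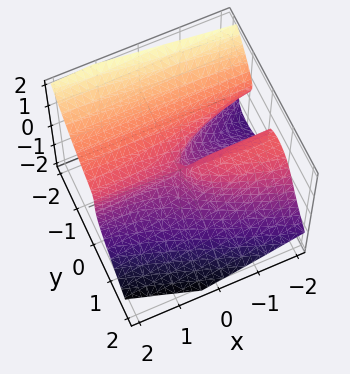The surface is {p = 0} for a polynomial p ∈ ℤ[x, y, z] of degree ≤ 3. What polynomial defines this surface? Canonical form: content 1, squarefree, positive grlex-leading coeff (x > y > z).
(a) Degree: no degree-2 surface has this shape, so deg p = 3.
(b) Against the integer gridlines: it crosses the z-axis at the gridline z = 0; one y-axis crossing is at y = 0.
(c) Putting this together gives p. Check: (-1, 0, 0) on the x-axis lies on the surface, and p(-1, 0, 0) = 0. ✓

2*x*y*z - 3*y^3 - 3*z^3 - 2*x*y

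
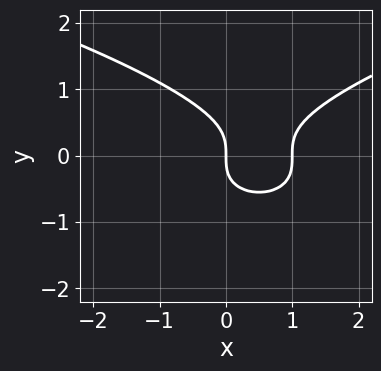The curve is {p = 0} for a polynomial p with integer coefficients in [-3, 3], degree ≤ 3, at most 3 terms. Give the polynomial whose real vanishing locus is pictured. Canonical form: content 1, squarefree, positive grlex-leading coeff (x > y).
3*y^3 - 2*x^2 + 2*x

deg p = 3. A generic line meets the curve in up to 3 points.
From the visible intercepts: one y-axis crossing is at y = 0; the x-axis gridline crossings are at x ∈ {0, 1}.
These observations pin down the coefficients.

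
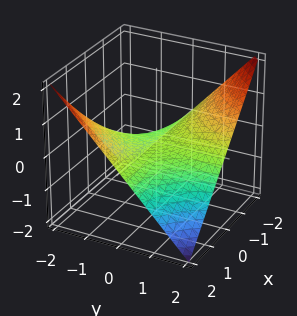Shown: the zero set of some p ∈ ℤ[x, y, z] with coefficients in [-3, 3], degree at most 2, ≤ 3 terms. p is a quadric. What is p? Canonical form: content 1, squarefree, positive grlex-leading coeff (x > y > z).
x*y + 2*z

1. Degree: a saddle surface; a quadric, so deg p = 2.
2. Checking where it meets the axes: it crosses the z-axis at the gridline z = 0; the visible x-axis segment lies entirely on the surface.
3. Fitting integer coefficients to these (and the overall shape) gives p. Check: (0, 1, 0) on the y-axis lies on the surface, and p(0, 1, 0) = 0. ✓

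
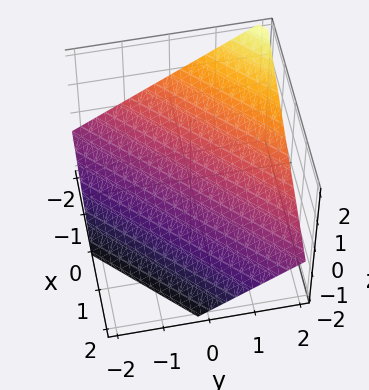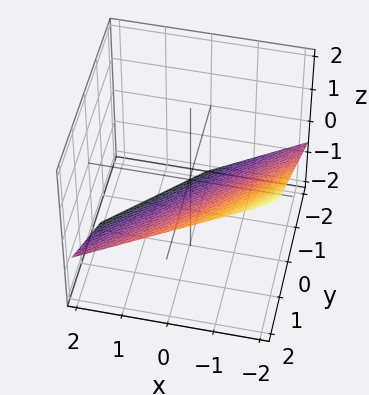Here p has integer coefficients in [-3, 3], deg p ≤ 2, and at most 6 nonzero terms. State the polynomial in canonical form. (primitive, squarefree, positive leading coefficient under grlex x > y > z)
1. The degree is 1 — every cross-section is a straight line — this is a plane.
2. From the axis intercepts and sections: it crosses the x-axis at the gridline x = -1; it meets the y-axis at y = 1 (among the integer gridlines).
3. Solving for integer coefficients yields p as stated.

2*x - 2*y + 3*z + 2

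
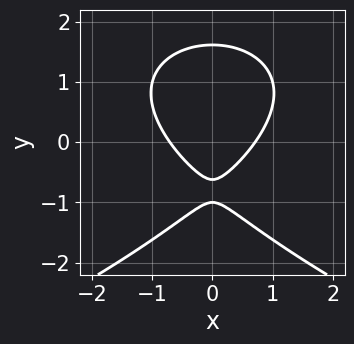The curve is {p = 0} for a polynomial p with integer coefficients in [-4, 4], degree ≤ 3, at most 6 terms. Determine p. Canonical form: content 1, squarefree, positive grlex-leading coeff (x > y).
y^3 + 2*x^2 - 2*y - 1

1. Degree: the shape is more complex than any degree-2 curve, so deg p = 3.
2. Symmetries: mirror symmetry x ↦ −x ⇒ only even powers of x.
3. Checking where it meets the axes: one y-axis crossing is at y = -1.
4. Matching integer coefficients to the picture gives p.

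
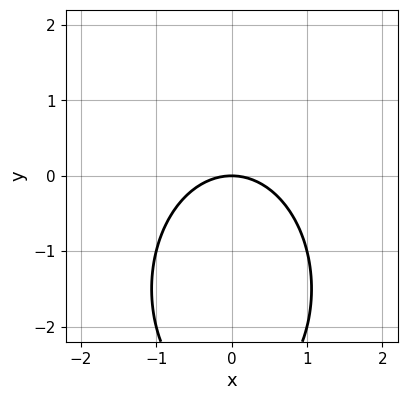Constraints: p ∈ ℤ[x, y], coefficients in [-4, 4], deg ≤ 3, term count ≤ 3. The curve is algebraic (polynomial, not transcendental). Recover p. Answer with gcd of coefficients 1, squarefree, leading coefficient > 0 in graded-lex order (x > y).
1. The degree is 2 — a generic line meets the curve in up to 2 points.
2. Symmetries: it's symmetric under x → −x, forcing even powers of x.
3. Observable constraints: one x-axis crossing is at x = 0; one y-axis crossing is at y = 0.
4. Fitting integer coefficients to these (and the overall shape) gives p.

2*x^2 + y^2 + 3*y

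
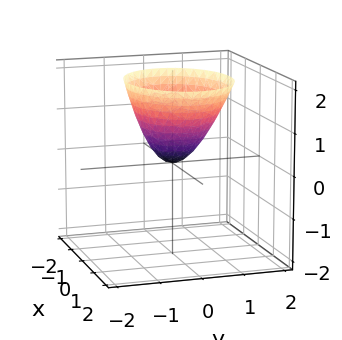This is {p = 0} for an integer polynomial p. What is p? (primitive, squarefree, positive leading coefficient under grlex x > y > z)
2*x^2 - x*z + 3*y^2 - 2*z

(a) The degree is 2 — the shape is more complex than any degree-1 surface.
(b) Checking where it meets the axes: one z-axis crossing is at z = 0; it crosses the x-axis at the gridline x = 0; one y-axis crossing is at y = 0.
(c) Assembling these constraints gives the stated polynomial.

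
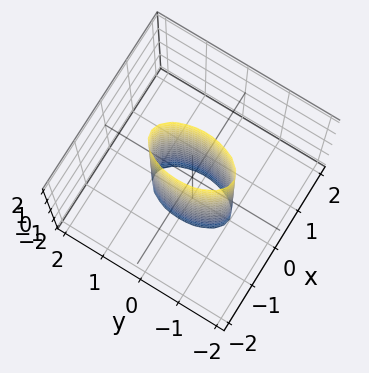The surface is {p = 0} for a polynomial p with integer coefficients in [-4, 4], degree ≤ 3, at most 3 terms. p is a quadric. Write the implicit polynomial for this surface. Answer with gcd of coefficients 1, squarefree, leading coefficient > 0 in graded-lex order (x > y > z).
First, deg p = 2. Constant cross-section along one axis; a quadric.
Next, symmetries: it's symmetric under y → −y, forcing even powers of y; mirror symmetry z ↦ −z ⇒ only even powers of z; it's symmetric under x → −x, forcing even powers of x.
Next, checking where it meets the axes: among the integer gridlines, it crosses the y-axis at y ∈ {-1, 1}; no z-intercept at any integer in the box.
Finally, together with the visible shape, these determine p as stated.

3*x^2 + y^2 - 1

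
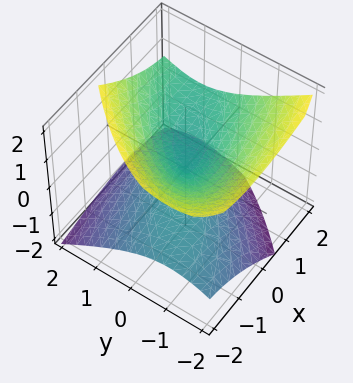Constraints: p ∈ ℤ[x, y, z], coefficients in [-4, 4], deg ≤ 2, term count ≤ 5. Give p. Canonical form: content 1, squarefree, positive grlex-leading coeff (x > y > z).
x^2 - 2*x*y - 2*x*z + 2*y^2 - 3*z^2

(a) The degree is 2 — the shape is more complex than any degree-1 surface.
(b) Observable constraints: it crosses the x-axis at the gridline x = 0; it meets the z-axis at z = 0 (among the integer gridlines); one y-axis crossing is at y = 0.
(c) These observations pin down the coefficients.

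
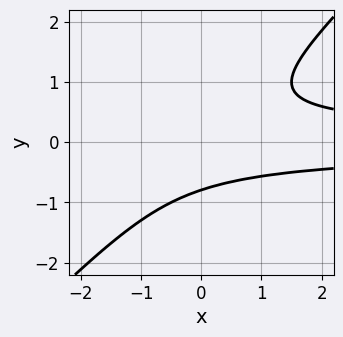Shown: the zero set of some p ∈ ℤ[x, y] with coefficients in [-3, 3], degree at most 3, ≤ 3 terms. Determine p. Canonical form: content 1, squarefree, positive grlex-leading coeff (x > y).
(a) deg p = 3.
(b) Reading off the gridlines: the curve avoids every integer x-axis point in the box.
(c) The integer polynomial consistent with all of this is the stated p.

2*x*y^2 - 2*y^3 - 1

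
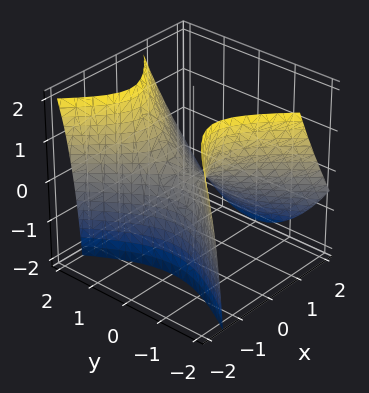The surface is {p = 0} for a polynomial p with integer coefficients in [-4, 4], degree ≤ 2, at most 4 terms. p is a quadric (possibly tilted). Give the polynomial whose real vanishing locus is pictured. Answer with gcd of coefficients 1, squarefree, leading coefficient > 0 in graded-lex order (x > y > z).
1. Degree: the shape is more complex than any degree-1 surface, so deg p = 2.
2. From the visible intercepts: it meets the z-axis at z = 0 (among the integer gridlines); it meets the x-axis at x = 0 (among the integer gridlines); it crosses the y-axis at the gridline y = 0.
3. The integer polynomial consistent with all of this is the stated p.

3*x^2 + 2*x*z - 2*y^2 + 2*z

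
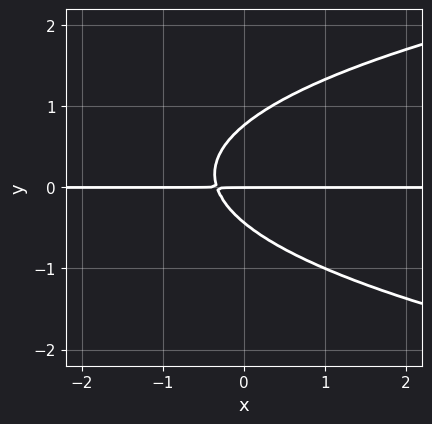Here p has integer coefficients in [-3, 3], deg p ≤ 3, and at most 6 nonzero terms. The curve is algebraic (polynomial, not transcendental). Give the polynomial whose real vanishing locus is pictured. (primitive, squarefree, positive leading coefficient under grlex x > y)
3*y^3 - 3*x*y - y^2 - y

(a) Degree: no degree-2 curve has this shape, so deg p = 3.
(b) Against the integer gridlines: it meets the y-axis at y = 0 (among the integer gridlines); the visible x-axis segment lies entirely on the curve.
(c) Putting this together gives p.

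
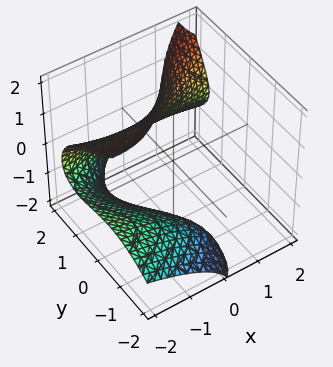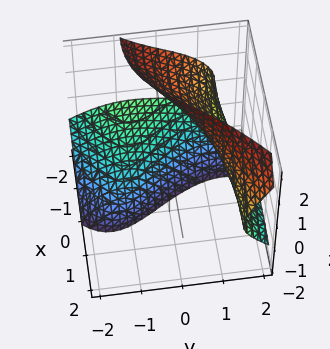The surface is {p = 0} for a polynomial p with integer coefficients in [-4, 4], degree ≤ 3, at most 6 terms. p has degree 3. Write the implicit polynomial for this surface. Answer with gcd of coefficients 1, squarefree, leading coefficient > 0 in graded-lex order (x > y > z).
x^2*z + 2*x*z^2 - y^3 - 3*y*z + 3

(a) Degree: the shape is more complex than any degree-2 surface, so deg p = 3.
(b) Reading off the gridlines: it misses every integer gridline on the x-axis; the surface avoids every integer z-axis point in the box.
(c) Putting this together gives p.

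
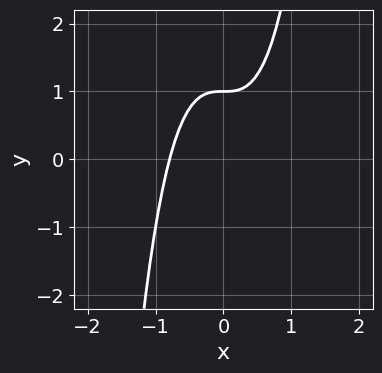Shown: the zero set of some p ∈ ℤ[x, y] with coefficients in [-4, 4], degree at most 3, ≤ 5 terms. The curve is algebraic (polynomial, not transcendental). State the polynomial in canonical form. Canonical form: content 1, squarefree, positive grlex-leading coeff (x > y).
2*x^3 - y + 1

First, the degree is 3 — no degree-2 curve has this shape.
Then, from the axis intercepts and sections: one y-axis crossing is at y = 1.
Finally, together with the visible shape, these determine p as stated.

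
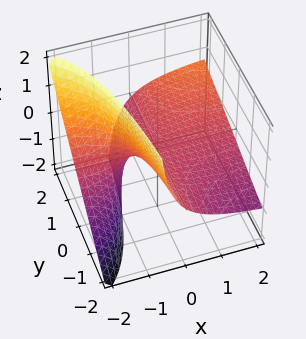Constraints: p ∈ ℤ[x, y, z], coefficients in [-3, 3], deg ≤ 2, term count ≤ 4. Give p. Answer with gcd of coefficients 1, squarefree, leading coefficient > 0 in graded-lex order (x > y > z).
x*y - 2*x*z - 2*z

(a) The degree is 2 — no degree-1 surface has this shape.
(b) Reading off the gridlines: the visible x-axis segment lies entirely on the surface; the visible y-axis segment lies entirely on the surface.
(c) Fitting integer coefficients to these (and the overall shape) gives p.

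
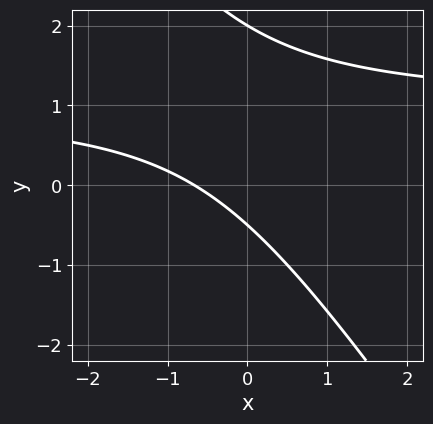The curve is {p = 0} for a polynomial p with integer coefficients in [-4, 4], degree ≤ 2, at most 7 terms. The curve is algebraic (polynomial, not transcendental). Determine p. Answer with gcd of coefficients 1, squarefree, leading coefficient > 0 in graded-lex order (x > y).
3*x*y + 2*y^2 - 3*x - 3*y - 2

deg p = 2.
From the visible intercepts: one y-axis crossing is at y = 2.
Fitting integer coefficients to these (and the overall shape) gives p.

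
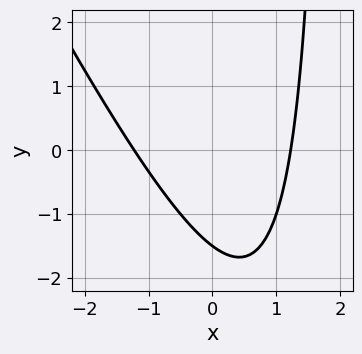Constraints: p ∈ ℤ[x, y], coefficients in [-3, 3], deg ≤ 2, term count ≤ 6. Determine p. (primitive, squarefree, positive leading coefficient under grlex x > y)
deg p = 2. A generic line meets the curve in up to 2 points.
The integer polynomial consistent with all of this is the stated p.

2*x^2 + x*y - 2*y - 3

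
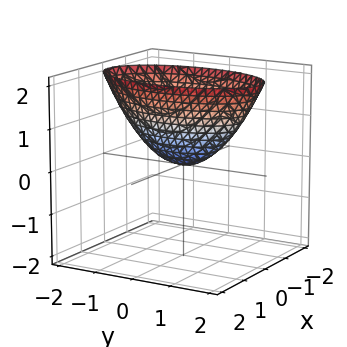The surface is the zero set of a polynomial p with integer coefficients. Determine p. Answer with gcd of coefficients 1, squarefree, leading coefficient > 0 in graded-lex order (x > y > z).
First, deg p = 2. A paraboloid; a quadric.
Next, symmetries: it's symmetric under y → −y, forcing even powers of y; the x ↦ −x reflection is a symmetry, so x appears only in even powers.
Next, observable constraints: one y-axis crossing is at y = 0; one z-axis crossing is at z = 0; it meets the x-axis at x = 0 (among the integer gridlines).
Finally, solving for integer coefficients yields p as stated.

3*x^2 + y^2 - 2*z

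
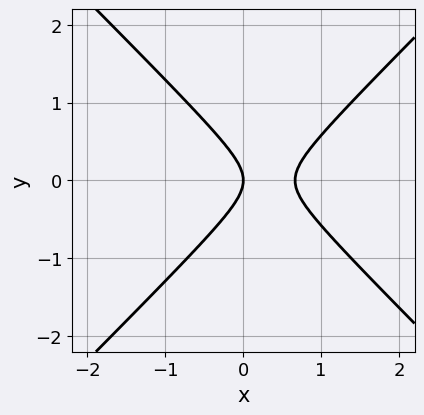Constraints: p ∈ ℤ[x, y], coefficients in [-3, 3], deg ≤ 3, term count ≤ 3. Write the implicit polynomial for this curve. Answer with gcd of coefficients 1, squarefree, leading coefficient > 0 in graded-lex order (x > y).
3*x^2 - 3*y^2 - 2*x

Degree: no degree-1 curve has this shape, so deg p = 2.
Symmetries: mirror symmetry y ↦ −y ⇒ only even powers of y.
Against the integer gridlines: it meets the y-axis at y = 0 (among the integer gridlines); it crosses the x-axis at the gridline x = 0.
Putting this together gives p.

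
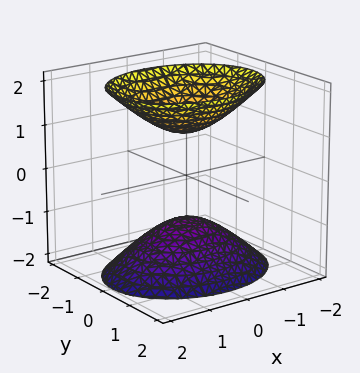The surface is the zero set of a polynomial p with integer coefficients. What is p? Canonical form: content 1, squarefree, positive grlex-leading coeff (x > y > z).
I count 2 distinct pieces. Treating them together as one polynomial.
The degree is 2 — two separate bowl-shaped sheets opening away from each other; a quadric.
Symmetries: it's symmetric under y → −y, forcing even powers of y; mirror symmetry x ↦ −x ⇒ only even powers of x; it's symmetric under z → −z, forcing even powers of z.
From the axis intercepts and sections: the surface avoids every integer x-axis point in the box; among the integer gridlines, it crosses the z-axis at z ∈ {-1, 1}; no y-intercept at any integer in the box.
Putting this together gives p.

2*x^2 + 3*y^2 - 2*z^2 + 2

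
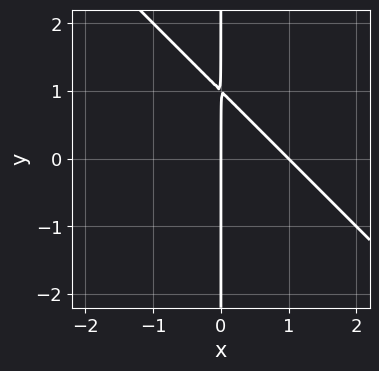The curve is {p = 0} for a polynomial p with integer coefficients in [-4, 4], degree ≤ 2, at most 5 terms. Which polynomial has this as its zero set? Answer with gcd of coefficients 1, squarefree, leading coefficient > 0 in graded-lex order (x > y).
x^2 + x*y - x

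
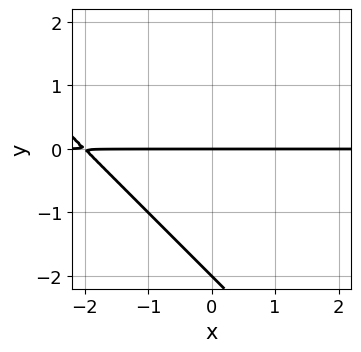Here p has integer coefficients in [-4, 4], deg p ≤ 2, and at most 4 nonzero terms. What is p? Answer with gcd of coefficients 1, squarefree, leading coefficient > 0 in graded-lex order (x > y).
x*y + y^2 + 2*y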